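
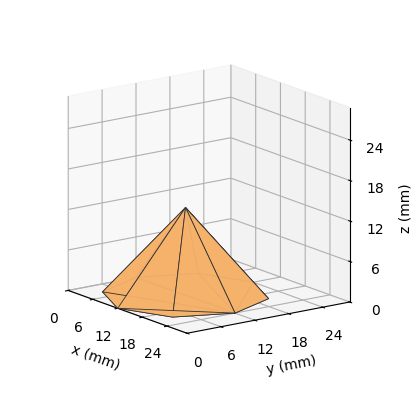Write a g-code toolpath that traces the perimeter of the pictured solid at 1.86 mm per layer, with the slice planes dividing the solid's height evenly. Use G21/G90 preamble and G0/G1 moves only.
Reading the render: the shape is a regular 8-sided pyramid, base circumscribed radius ≈ 12 mm, apex at z ≈ 13 mm (dimensions read to the nearest mm from the axis ticks). For the g-code, the solid's height is divided into equal slices at the stated Δz and each level perimeter traced with G1 moves after a G0 lift.

; perimeter-only toolpath
G21 ; units = mm
G90 ; absolute positioning
G28 ; home
; layer 1
G0 Z1.86
G0 X22.29 Y12.00
G1 X19.28 Y19.28
G1 X12.00 Y22.29
G1 X4.72 Y19.28
G1 X1.71 Y12.00
G1 X4.72 Y4.72
G1 X12.00 Y1.71
G1 X19.28 Y4.72
G1 X22.29 Y12.00
; layer 2
G0 Z3.71
G0 X20.57 Y12.00
G1 X18.06 Y18.06
G1 X12.00 Y20.57
G1 X5.94 Y18.06
G1 X3.43 Y12.00
G1 X5.94 Y5.94
G1 X12.00 Y3.43
G1 X18.06 Y5.94
G1 X20.57 Y12.00
; layer 3
G0 Z5.57
G0 X18.86 Y12.00
G1 X16.85 Y16.85
G1 X12.00 Y18.86
G1 X7.15 Y16.85
G1 X5.14 Y12.00
G1 X7.15 Y7.15
G1 X12.00 Y5.14
G1 X16.85 Y7.15
G1 X18.86 Y12.00
; layer 4
G0 Z7.43
G0 X17.14 Y12.00
G1 X15.64 Y15.64
G1 X12.00 Y17.14
G1 X8.36 Y15.64
G1 X6.86 Y12.00
G1 X8.36 Y8.36
G1 X12.00 Y6.86
G1 X15.64 Y8.36
G1 X17.14 Y12.00
; layer 5
G0 Z9.29
G0 X15.43 Y12.00
G1 X14.43 Y14.43
G1 X12.00 Y15.43
G1 X9.57 Y14.43
G1 X8.57 Y12.00
G1 X9.57 Y9.57
G1 X12.00 Y8.57
G1 X14.43 Y9.57
G1 X15.43 Y12.00
; layer 6
G0 Z11.14
G0 X13.71 Y12.00
G1 X13.21 Y13.21
G1 X12.00 Y13.71
G1 X10.79 Y13.21
G1 X10.29 Y12.00
G1 X10.79 Y10.79
G1 X12.00 Y10.29
G1 X13.21 Y10.79
G1 X13.71 Y12.00
M2 ; end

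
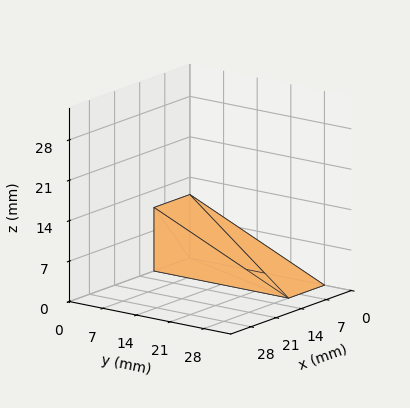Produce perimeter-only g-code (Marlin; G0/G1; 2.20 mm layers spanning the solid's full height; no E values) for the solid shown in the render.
Reading the render: the shape is a wedge (ramp): 10 × 28 mm base, rising to 11 mm along the y=0 edge and sloping linearly to z=0 at y=28 (dimensions read to the nearest mm from the axis ticks). For the g-code, the solid's height is divided into equal slices at the stated Δz and each level perimeter traced with G1 moves after a G0 lift.

; perimeter-only toolpath
G21 ; units = mm
G90 ; absolute positioning
G28 ; home
; layer 1
G0 Z2.20
G0 X0.00 Y0.00
G1 X10.00 Y0.00
G1 X10.00 Y22.40
G1 X0.00 Y22.40
G1 X0.00 Y0.00
; layer 2
G0 Z4.40
G0 X0.00 Y0.00
G1 X10.00 Y0.00
G1 X10.00 Y16.80
G1 X0.00 Y16.80
G1 X0.00 Y0.00
; layer 3
G0 Z6.60
G0 X0.00 Y0.00
G1 X10.00 Y0.00
G1 X10.00 Y11.20
G1 X0.00 Y11.20
G1 X0.00 Y0.00
; layer 4
G0 Z8.80
G0 X0.00 Y0.00
G1 X10.00 Y0.00
G1 X10.00 Y5.60
G1 X0.00 Y5.60
G1 X0.00 Y0.00
M2 ; end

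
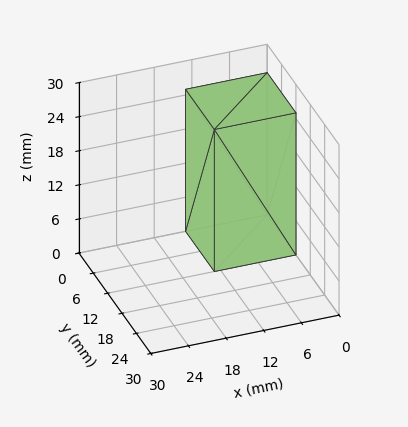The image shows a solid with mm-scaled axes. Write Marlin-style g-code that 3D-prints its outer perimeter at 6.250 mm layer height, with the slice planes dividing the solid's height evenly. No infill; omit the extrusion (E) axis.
Reading the render: the shape is a rectangular box, roughly 13 × 12 mm footprint and 25 mm tall (dimensions read to the nearest mm from the axis ticks). For the g-code, the solid's height is divided into equal slices at the stated Δz and each level perimeter traced with G1 moves after a G0 lift.

; perimeter-only toolpath
G21 ; units = mm
G90 ; absolute positioning
G28 ; home
; layer 1
G0 Z6.250
G0 X0.000 Y0.000
G1 X13.000 Y0.000
G1 X13.000 Y12.000
G1 X0.000 Y12.000
G1 X0.000 Y0.000
; layer 2
G0 Z12.500
G0 X0.000 Y0.000
G1 X13.000 Y0.000
G1 X13.000 Y12.000
G1 X0.000 Y12.000
G1 X0.000 Y0.000
; layer 3
G0 Z18.750
G0 X0.000 Y0.000
G1 X13.000 Y0.000
G1 X13.000 Y12.000
G1 X0.000 Y12.000
G1 X0.000 Y0.000
; layer 4
G0 Z25.000
G0 X0.000 Y0.000
G1 X13.000 Y0.000
G1 X13.000 Y12.000
G1 X0.000 Y12.000
G1 X0.000 Y0.000
M2 ; end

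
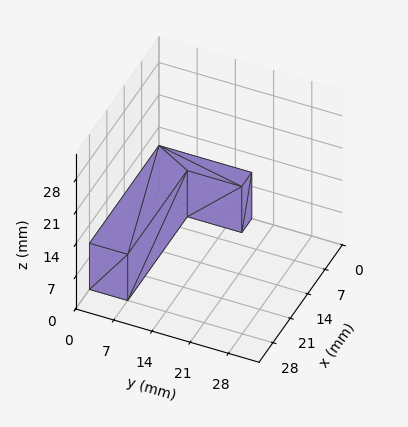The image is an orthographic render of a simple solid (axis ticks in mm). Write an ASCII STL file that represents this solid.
Reading the render: the shape is an L-shaped prism: outer 28 × 17 mm, arm thicknesses ≈ 7 mm (horizontal) and 4 mm (vertical), extruded 10 mm in z (dimensions read to the nearest mm from the axis ticks). For the STL, each face is triangulated and given an outward normal.

solid part
  facet normal 0.0000 0.0000 -1.0000
    outer loop
      vertex 28.00 7.00 0.00
      vertex 28.00 0.00 0.00
      vertex 0.00 0.00 0.00
    endloop
  endfacet
  facet normal 0.0000 0.0000 -1.0000
    outer loop
      vertex 4.00 7.00 0.00
      vertex 28.00 7.00 0.00
      vertex 0.00 0.00 0.00
    endloop
  endfacet
  facet normal 0.0000 0.0000 -1.0000
    outer loop
      vertex 4.00 17.00 0.00
      vertex 4.00 7.00 0.00
      vertex 0.00 0.00 0.00
    endloop
  endfacet
  facet normal 0.0000 0.0000 -1.0000
    outer loop
      vertex 0.00 17.00 0.00
      vertex 4.00 17.00 0.00
      vertex 0.00 0.00 0.00
    endloop
  endfacet
  facet normal 0.0000 0.0000 1.0000
    outer loop
      vertex 0.00 0.00 10.00
      vertex 28.00 0.00 10.00
      vertex 28.00 7.00 10.00
    endloop
  endfacet
  facet normal 0.0000 0.0000 1.0000
    outer loop
      vertex 0.00 0.00 10.00
      vertex 28.00 7.00 10.00
      vertex 4.00 7.00 10.00
    endloop
  endfacet
  facet normal 0.0000 0.0000 1.0000
    outer loop
      vertex 0.00 0.00 10.00
      vertex 4.00 7.00 10.00
      vertex 4.00 17.00 10.00
    endloop
  endfacet
  facet normal 0.0000 0.0000 1.0000
    outer loop
      vertex 0.00 0.00 10.00
      vertex 4.00 17.00 10.00
      vertex 0.00 17.00 10.00
    endloop
  endfacet
  facet normal 0.0000 -1.0000 0.0000
    outer loop
      vertex 0.00 0.00 0.00
      vertex 28.00 0.00 0.00
      vertex 28.00 0.00 10.00
    endloop
  endfacet
  facet normal 0.0000 -1.0000 0.0000
    outer loop
      vertex 0.00 0.00 0.00
      vertex 28.00 0.00 10.00
      vertex 0.00 0.00 10.00
    endloop
  endfacet
  facet normal 1.0000 0.0000 0.0000
    outer loop
      vertex 28.00 0.00 0.00
      vertex 28.00 7.00 0.00
      vertex 28.00 7.00 10.00
    endloop
  endfacet
  facet normal 1.0000 0.0000 0.0000
    outer loop
      vertex 28.00 0.00 0.00
      vertex 28.00 7.00 10.00
      vertex 28.00 0.00 10.00
    endloop
  endfacet
  facet normal 0.0000 1.0000 0.0000
    outer loop
      vertex 28.00 7.00 0.00
      vertex 4.00 7.00 0.00
      vertex 4.00 7.00 10.00
    endloop
  endfacet
  facet normal 0.0000 1.0000 0.0000
    outer loop
      vertex 28.00 7.00 0.00
      vertex 4.00 7.00 10.00
      vertex 28.00 7.00 10.00
    endloop
  endfacet
  facet normal 1.0000 0.0000 0.0000
    outer loop
      vertex 4.00 7.00 0.00
      vertex 4.00 17.00 0.00
      vertex 4.00 17.00 10.00
    endloop
  endfacet
  facet normal 1.0000 0.0000 0.0000
    outer loop
      vertex 4.00 7.00 0.00
      vertex 4.00 17.00 10.00
      vertex 4.00 7.00 10.00
    endloop
  endfacet
  facet normal 0.0000 1.0000 0.0000
    outer loop
      vertex 4.00 17.00 0.00
      vertex 0.00 17.00 0.00
      vertex 0.00 17.00 10.00
    endloop
  endfacet
  facet normal 0.0000 1.0000 0.0000
    outer loop
      vertex 4.00 17.00 0.00
      vertex 0.00 17.00 10.00
      vertex 4.00 17.00 10.00
    endloop
  endfacet
  facet normal -1.0000 0.0000 0.0000
    outer loop
      vertex 0.00 17.00 0.00
      vertex 0.00 0.00 0.00
      vertex 0.00 0.00 10.00
    endloop
  endfacet
  facet normal -1.0000 0.0000 0.0000
    outer loop
      vertex 0.00 17.00 0.00
      vertex 0.00 0.00 10.00
      vertex 0.00 17.00 10.00
    endloop
  endfacet
endsolid part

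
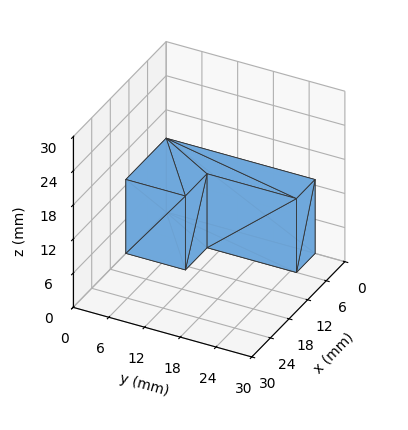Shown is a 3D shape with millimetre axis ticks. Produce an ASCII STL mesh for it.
Reading the render: the shape is an L-shaped prism: outer 13 × 25 mm, arm thicknesses ≈ 10 mm (horizontal) and 6 mm (vertical), extruded 13 mm in z (dimensions read to the nearest mm from the axis ticks). For the STL, each face is triangulated and given an outward normal.

solid part
  facet normal 0.0000 0.0000 -1.0000
    outer loop
      vertex 13.00 10.00 0.00
      vertex 13.00 0.00 0.00
      vertex 0.00 0.00 0.00
    endloop
  endfacet
  facet normal 0.0000 0.0000 -1.0000
    outer loop
      vertex 6.00 10.00 0.00
      vertex 13.00 10.00 0.00
      vertex 0.00 0.00 0.00
    endloop
  endfacet
  facet normal 0.0000 0.0000 -1.0000
    outer loop
      vertex 6.00 25.00 0.00
      vertex 6.00 10.00 0.00
      vertex 0.00 0.00 0.00
    endloop
  endfacet
  facet normal 0.0000 0.0000 -1.0000
    outer loop
      vertex 0.00 25.00 0.00
      vertex 6.00 25.00 0.00
      vertex 0.00 0.00 0.00
    endloop
  endfacet
  facet normal 0.0000 0.0000 1.0000
    outer loop
      vertex 0.00 0.00 13.00
      vertex 13.00 0.00 13.00
      vertex 13.00 10.00 13.00
    endloop
  endfacet
  facet normal 0.0000 0.0000 1.0000
    outer loop
      vertex 0.00 0.00 13.00
      vertex 13.00 10.00 13.00
      vertex 6.00 10.00 13.00
    endloop
  endfacet
  facet normal 0.0000 0.0000 1.0000
    outer loop
      vertex 0.00 0.00 13.00
      vertex 6.00 10.00 13.00
      vertex 6.00 25.00 13.00
    endloop
  endfacet
  facet normal 0.0000 0.0000 1.0000
    outer loop
      vertex 0.00 0.00 13.00
      vertex 6.00 25.00 13.00
      vertex 0.00 25.00 13.00
    endloop
  endfacet
  facet normal 0.0000 -1.0000 0.0000
    outer loop
      vertex 0.00 0.00 0.00
      vertex 13.00 0.00 0.00
      vertex 13.00 0.00 13.00
    endloop
  endfacet
  facet normal 0.0000 -1.0000 0.0000
    outer loop
      vertex 0.00 0.00 0.00
      vertex 13.00 0.00 13.00
      vertex 0.00 0.00 13.00
    endloop
  endfacet
  facet normal 1.0000 0.0000 0.0000
    outer loop
      vertex 13.00 0.00 0.00
      vertex 13.00 10.00 0.00
      vertex 13.00 10.00 13.00
    endloop
  endfacet
  facet normal 1.0000 0.0000 0.0000
    outer loop
      vertex 13.00 0.00 0.00
      vertex 13.00 10.00 13.00
      vertex 13.00 0.00 13.00
    endloop
  endfacet
  facet normal 0.0000 1.0000 0.0000
    outer loop
      vertex 13.00 10.00 0.00
      vertex 6.00 10.00 0.00
      vertex 6.00 10.00 13.00
    endloop
  endfacet
  facet normal 0.0000 1.0000 0.0000
    outer loop
      vertex 13.00 10.00 0.00
      vertex 6.00 10.00 13.00
      vertex 13.00 10.00 13.00
    endloop
  endfacet
  facet normal 1.0000 0.0000 0.0000
    outer loop
      vertex 6.00 10.00 0.00
      vertex 6.00 25.00 0.00
      vertex 6.00 25.00 13.00
    endloop
  endfacet
  facet normal 1.0000 0.0000 0.0000
    outer loop
      vertex 6.00 10.00 0.00
      vertex 6.00 25.00 13.00
      vertex 6.00 10.00 13.00
    endloop
  endfacet
  facet normal 0.0000 1.0000 0.0000
    outer loop
      vertex 6.00 25.00 0.00
      vertex 0.00 25.00 0.00
      vertex 0.00 25.00 13.00
    endloop
  endfacet
  facet normal 0.0000 1.0000 0.0000
    outer loop
      vertex 6.00 25.00 0.00
      vertex 0.00 25.00 13.00
      vertex 6.00 25.00 13.00
    endloop
  endfacet
  facet normal -1.0000 0.0000 0.0000
    outer loop
      vertex 0.00 25.00 0.00
      vertex 0.00 0.00 0.00
      vertex 0.00 0.00 13.00
    endloop
  endfacet
  facet normal -1.0000 0.0000 0.0000
    outer loop
      vertex 0.00 25.00 0.00
      vertex 0.00 0.00 13.00
      vertex 0.00 25.00 13.00
    endloop
  endfacet
endsolid part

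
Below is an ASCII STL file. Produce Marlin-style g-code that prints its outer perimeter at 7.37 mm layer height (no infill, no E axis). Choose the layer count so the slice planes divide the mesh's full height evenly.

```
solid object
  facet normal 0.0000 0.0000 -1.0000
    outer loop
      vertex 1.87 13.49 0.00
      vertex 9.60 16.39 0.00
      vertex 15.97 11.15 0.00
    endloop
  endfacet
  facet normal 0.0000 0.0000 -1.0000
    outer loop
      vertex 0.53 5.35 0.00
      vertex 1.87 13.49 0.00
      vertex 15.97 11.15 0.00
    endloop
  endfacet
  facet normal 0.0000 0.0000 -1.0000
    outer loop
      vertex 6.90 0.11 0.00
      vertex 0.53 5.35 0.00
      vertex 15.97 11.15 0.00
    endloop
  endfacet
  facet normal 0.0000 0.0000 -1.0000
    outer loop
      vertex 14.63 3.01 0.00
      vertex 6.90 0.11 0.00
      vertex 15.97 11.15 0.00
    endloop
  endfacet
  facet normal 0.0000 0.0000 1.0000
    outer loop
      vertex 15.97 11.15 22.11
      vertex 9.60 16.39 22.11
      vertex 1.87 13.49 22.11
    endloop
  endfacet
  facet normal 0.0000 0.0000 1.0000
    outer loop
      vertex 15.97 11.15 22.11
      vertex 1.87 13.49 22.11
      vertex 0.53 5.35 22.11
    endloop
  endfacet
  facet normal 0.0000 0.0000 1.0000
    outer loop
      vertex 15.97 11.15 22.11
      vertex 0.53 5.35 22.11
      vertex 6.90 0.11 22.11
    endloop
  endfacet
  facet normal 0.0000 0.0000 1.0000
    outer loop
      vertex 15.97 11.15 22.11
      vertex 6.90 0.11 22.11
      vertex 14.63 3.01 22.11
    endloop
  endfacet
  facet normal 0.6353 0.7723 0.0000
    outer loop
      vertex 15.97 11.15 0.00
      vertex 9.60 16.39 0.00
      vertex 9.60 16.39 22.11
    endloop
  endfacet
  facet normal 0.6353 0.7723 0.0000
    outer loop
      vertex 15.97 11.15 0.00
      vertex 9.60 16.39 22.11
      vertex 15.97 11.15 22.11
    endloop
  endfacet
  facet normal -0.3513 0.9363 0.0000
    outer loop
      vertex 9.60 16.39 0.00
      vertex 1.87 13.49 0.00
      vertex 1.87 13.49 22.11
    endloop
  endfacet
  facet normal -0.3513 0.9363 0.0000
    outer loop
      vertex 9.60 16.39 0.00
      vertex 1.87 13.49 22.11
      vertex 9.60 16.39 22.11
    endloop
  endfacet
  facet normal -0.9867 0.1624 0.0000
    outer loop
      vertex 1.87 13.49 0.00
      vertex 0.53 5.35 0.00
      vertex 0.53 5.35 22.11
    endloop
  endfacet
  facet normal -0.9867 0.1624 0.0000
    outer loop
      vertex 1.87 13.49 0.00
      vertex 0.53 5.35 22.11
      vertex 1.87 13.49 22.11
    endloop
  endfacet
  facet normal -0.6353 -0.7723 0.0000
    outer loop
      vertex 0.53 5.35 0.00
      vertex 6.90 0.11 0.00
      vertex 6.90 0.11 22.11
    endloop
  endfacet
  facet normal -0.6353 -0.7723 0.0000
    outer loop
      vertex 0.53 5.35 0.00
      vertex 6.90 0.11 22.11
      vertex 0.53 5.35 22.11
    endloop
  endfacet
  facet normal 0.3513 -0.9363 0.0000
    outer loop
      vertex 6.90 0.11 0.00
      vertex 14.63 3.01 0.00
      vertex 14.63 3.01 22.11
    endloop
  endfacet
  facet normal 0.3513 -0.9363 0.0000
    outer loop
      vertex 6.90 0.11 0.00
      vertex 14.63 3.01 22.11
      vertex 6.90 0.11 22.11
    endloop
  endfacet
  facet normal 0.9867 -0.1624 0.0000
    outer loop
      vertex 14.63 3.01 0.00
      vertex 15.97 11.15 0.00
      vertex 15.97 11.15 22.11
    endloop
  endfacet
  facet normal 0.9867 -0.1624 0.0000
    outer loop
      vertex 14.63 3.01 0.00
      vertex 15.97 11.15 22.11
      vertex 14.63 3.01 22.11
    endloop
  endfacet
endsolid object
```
; perimeter-only toolpath
G21 ; units = mm
G90 ; absolute positioning
G28 ; home
; layer 1
G0 Z7.37
G0 X15.97 Y11.15
G1 X9.60 Y16.39
G1 X1.87 Y13.49
G1 X0.53 Y5.35
G1 X6.90 Y0.11
G1 X14.63 Y3.01
G1 X15.97 Y11.15
; layer 2
G0 Z14.74
G0 X15.97 Y11.15
G1 X9.60 Y16.39
G1 X1.87 Y13.49
G1 X0.53 Y5.35
G1 X6.90 Y0.11
G1 X14.63 Y3.01
G1 X15.97 Y11.15
; layer 3
G0 Z22.11
G0 X15.97 Y11.15
G1 X9.60 Y16.39
G1 X1.87 Y13.49
G1 X0.53 Y5.35
G1 X6.90 Y0.11
G1 X14.63 Y3.01
G1 X15.97 Y11.15
M2 ; end

The solid is a regular 6-sided prism (a cylinder approximated with 6 flat sides), circumscribed radius ≈ 8.25 mm, height ≈ 22.1 mm. Slicing at Δz = 7.37 mm — 3 equal slices spanning the solid's height, so layer i sits at z = i·h/3 — gives 3 non-empty perimeters. Each is a 6-segment closed polygon; G0 lifts to the layer z and rapids to the start vertex, then G1 traces the edges.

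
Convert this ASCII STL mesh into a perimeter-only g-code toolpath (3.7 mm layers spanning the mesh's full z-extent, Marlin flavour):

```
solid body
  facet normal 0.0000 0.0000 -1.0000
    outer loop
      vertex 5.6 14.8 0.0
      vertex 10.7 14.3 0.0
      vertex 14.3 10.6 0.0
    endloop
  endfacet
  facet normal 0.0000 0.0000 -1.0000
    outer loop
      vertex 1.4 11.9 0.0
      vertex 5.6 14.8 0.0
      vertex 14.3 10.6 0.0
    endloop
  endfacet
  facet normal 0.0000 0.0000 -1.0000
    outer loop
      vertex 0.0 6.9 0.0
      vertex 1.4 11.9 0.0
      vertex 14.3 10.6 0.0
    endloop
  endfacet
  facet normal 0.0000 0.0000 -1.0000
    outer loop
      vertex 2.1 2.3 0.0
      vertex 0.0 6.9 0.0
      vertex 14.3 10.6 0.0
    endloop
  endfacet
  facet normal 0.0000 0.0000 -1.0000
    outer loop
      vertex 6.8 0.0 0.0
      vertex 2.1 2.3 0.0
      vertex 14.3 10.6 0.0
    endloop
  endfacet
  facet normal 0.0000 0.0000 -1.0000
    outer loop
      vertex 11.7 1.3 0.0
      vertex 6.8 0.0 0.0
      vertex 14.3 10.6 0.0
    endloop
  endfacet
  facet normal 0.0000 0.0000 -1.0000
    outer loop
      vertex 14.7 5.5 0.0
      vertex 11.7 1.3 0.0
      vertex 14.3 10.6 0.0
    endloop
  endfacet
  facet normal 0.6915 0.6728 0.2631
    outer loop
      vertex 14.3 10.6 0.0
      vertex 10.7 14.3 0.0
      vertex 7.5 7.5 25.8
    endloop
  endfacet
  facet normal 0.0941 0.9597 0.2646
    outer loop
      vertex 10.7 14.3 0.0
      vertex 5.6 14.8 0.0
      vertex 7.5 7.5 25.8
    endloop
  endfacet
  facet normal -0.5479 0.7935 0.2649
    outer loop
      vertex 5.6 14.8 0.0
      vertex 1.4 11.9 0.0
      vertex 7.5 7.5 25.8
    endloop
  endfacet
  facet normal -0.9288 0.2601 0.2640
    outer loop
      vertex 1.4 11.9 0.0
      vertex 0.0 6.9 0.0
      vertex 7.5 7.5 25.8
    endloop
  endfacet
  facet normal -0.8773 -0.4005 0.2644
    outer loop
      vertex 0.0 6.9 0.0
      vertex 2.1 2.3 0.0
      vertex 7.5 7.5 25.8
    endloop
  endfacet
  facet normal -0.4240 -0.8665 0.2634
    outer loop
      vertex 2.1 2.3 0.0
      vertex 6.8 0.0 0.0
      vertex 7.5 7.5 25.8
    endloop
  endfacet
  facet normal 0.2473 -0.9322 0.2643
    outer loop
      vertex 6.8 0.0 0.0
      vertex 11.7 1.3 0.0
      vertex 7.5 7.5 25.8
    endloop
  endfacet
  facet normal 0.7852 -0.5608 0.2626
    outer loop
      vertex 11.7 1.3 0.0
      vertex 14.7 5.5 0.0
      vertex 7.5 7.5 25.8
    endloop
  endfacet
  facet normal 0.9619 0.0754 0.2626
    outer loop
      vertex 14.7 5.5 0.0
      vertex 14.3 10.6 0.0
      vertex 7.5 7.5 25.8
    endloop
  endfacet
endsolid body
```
; perimeter-only toolpath
G21 ; units = mm
G90 ; absolute positioning
G28 ; home
; layer 1
G0 Z3.7
G0 X13.3 Y10.2
G1 X10.2 Y13.3
G1 X5.9 Y13.8
G1 X2.3 Y11.3
G1 X1.1 Y7.0
G1 X2.9 Y3.0
G1 X6.9 Y1.1
G1 X11.1 Y2.2
G1 X13.7 Y5.8
G1 X13.3 Y10.2
; layer 2
G0 Z7.4
G0 X12.4 Y9.7
G1 X9.8 Y12.4
G1 X6.1 Y12.7
G1 X3.1 Y10.6
G1 X2.1 Y7.1
G1 X3.6 Y3.8
G1 X7.0 Y2.1
G1 X10.5 Y3.1
G1 X12.6 Y6.1
G1 X12.4 Y9.7
; layer 3
G0 Z11.1
G0 X11.4 Y9.3
G1 X9.3 Y11.4
G1 X6.4 Y11.7
G1 X4.0 Y10.0
G1 X3.2 Y7.2
G1 X4.4 Y4.5
G1 X7.1 Y3.2
G1 X9.9 Y4.0
G1 X11.6 Y6.4
G1 X11.4 Y9.3
; layer 4
G0 Z14.7
G0 X10.4 Y8.8
G1 X8.9 Y10.4
G1 X6.7 Y10.6
G1 X4.9 Y9.4
G1 X4.3 Y7.2
G1 X5.2 Y5.3
G1 X7.2 Y4.3
G1 X9.3 Y4.8
G1 X10.6 Y6.6
G1 X10.4 Y8.8
; layer 5
G0 Z18.4
G0 X9.4 Y8.4
G1 X8.4 Y9.4
G1 X7.0 Y9.6
G1 X5.8 Y8.8
G1 X5.4 Y7.3
G1 X6.0 Y6.0
G1 X7.3 Y5.4
G1 X8.7 Y5.7
G1 X9.6 Y6.9
G1 X9.4 Y8.4
; layer 6
G0 Z22.1
G0 X8.5 Y7.9
G1 X8.0 Y8.5
G1 X7.2 Y8.5
G1 X6.6 Y8.1
G1 X6.4 Y7.4
G1 X6.7 Y6.8
G1 X7.4 Y6.4
G1 X8.1 Y6.6
G1 X8.5 Y7.2
G1 X8.5 Y7.9
M2 ; end

The solid is a regular 9-sided pyramid, base circumscribed radius ≈ 7.5 mm, apex at z ≈ 25.8 mm. Slicing at Δz = 3.7 mm — 7 equal slices spanning the solid's height, so layer i sits at z = i·h/7 — gives 6 non-empty perimeters. Each is a 9-segment closed polygon; G0 lifts to the layer z and rapids to the start vertex, then G1 traces the edges. The cross-section shrinks linearly with z (the slice at the apex is degenerate and omitted).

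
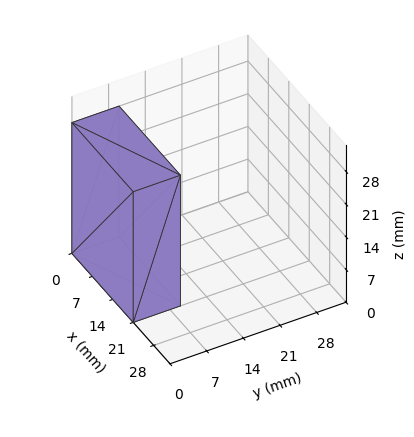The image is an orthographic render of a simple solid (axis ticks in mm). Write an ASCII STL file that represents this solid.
Reading the render: the shape is a rectangular box, roughly 21 × 9 mm footprint and 28 mm tall (dimensions read to the nearest mm from the axis ticks). For the STL, each face is triangulated and given an outward normal.

solid part
  facet normal 0.0000 0.0000 -1.0000
    outer loop
      vertex 21.0 9.0 0.0
      vertex 21.0 0.0 0.0
      vertex 0.0 0.0 0.0
    endloop
  endfacet
  facet normal 0.0000 0.0000 -1.0000
    outer loop
      vertex 0.0 9.0 0.0
      vertex 21.0 9.0 0.0
      vertex 0.0 0.0 0.0
    endloop
  endfacet
  facet normal 0.0000 0.0000 1.0000
    outer loop
      vertex 0.0 0.0 28.0
      vertex 21.0 0.0 28.0
      vertex 21.0 9.0 28.0
    endloop
  endfacet
  facet normal 0.0000 0.0000 1.0000
    outer loop
      vertex 0.0 0.0 28.0
      vertex 21.0 9.0 28.0
      vertex 0.0 9.0 28.0
    endloop
  endfacet
  facet normal 0.0000 -1.0000 0.0000
    outer loop
      vertex 0.0 0.0 0.0
      vertex 21.0 0.0 0.0
      vertex 21.0 0.0 28.0
    endloop
  endfacet
  facet normal 0.0000 -1.0000 0.0000
    outer loop
      vertex 0.0 0.0 0.0
      vertex 21.0 0.0 28.0
      vertex 0.0 0.0 28.0
    endloop
  endfacet
  facet normal 0.0000 1.0000 0.0000
    outer loop
      vertex 21.0 9.0 28.0
      vertex 21.0 9.0 0.0
      vertex 0.0 9.0 0.0
    endloop
  endfacet
  facet normal 0.0000 1.0000 0.0000
    outer loop
      vertex 0.0 9.0 28.0
      vertex 21.0 9.0 28.0
      vertex 0.0 9.0 0.0
    endloop
  endfacet
  facet normal -1.0000 0.0000 0.0000
    outer loop
      vertex 0.0 9.0 28.0
      vertex 0.0 9.0 0.0
      vertex 0.0 0.0 0.0
    endloop
  endfacet
  facet normal -1.0000 0.0000 0.0000
    outer loop
      vertex 0.0 0.0 28.0
      vertex 0.0 9.0 28.0
      vertex 0.0 0.0 0.0
    endloop
  endfacet
  facet normal 1.0000 0.0000 0.0000
    outer loop
      vertex 21.0 0.0 0.0
      vertex 21.0 9.0 0.0
      vertex 21.0 9.0 28.0
    endloop
  endfacet
  facet normal 1.0000 0.0000 0.0000
    outer loop
      vertex 21.0 0.0 0.0
      vertex 21.0 9.0 28.0
      vertex 21.0 0.0 28.0
    endloop
  endfacet
endsolid part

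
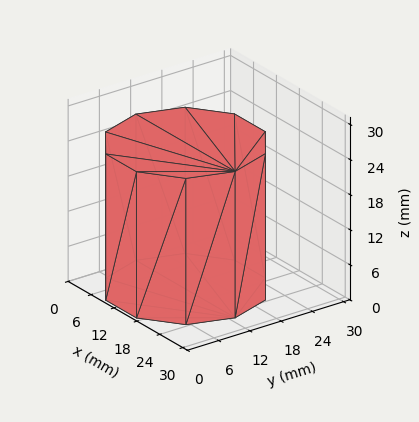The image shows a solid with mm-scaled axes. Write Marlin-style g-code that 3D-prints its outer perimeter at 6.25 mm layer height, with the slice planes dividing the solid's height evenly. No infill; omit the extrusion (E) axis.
Reading the render: the shape is a regular 10-sided prism (a cylinder approximated with 10 flat sides), circumscribed radius ≈ 13 mm, height ≈ 25 mm (dimensions read to the nearest mm from the axis ticks). For the g-code, the solid's height is divided into equal slices at the stated Δz and each level perimeter traced with G1 moves after a G0 lift.

; perimeter-only toolpath
G21 ; units = mm
G90 ; absolute positioning
G28 ; home
; layer 1
G0 Z6.25
G0 X26.00 Y13.00
G1 X23.52 Y20.64
G1 X17.02 Y25.36
G1 X8.98 Y25.36
G1 X2.48 Y20.64
G1 X0.00 Y13.00
G1 X2.48 Y5.36
G1 X8.98 Y0.64
G1 X17.02 Y0.64
G1 X23.52 Y5.36
G1 X26.00 Y13.00
; layer 2
G0 Z12.50
G0 X26.00 Y13.00
G1 X23.52 Y20.64
G1 X17.02 Y25.36
G1 X8.98 Y25.36
G1 X2.48 Y20.64
G1 X0.00 Y13.00
G1 X2.48 Y5.36
G1 X8.98 Y0.64
G1 X17.02 Y0.64
G1 X23.52 Y5.36
G1 X26.00 Y13.00
; layer 3
G0 Z18.75
G0 X26.00 Y13.00
G1 X23.52 Y20.64
G1 X17.02 Y25.36
G1 X8.98 Y25.36
G1 X2.48 Y20.64
G1 X0.00 Y13.00
G1 X2.48 Y5.36
G1 X8.98 Y0.64
G1 X17.02 Y0.64
G1 X23.52 Y5.36
G1 X26.00 Y13.00
; layer 4
G0 Z25.00
G0 X26.00 Y13.00
G1 X23.52 Y20.64
G1 X17.02 Y25.36
G1 X8.98 Y25.36
G1 X2.48 Y20.64
G1 X0.00 Y13.00
G1 X2.48 Y5.36
G1 X8.98 Y0.64
G1 X17.02 Y0.64
G1 X23.52 Y5.36
G1 X26.00 Y13.00
M2 ; end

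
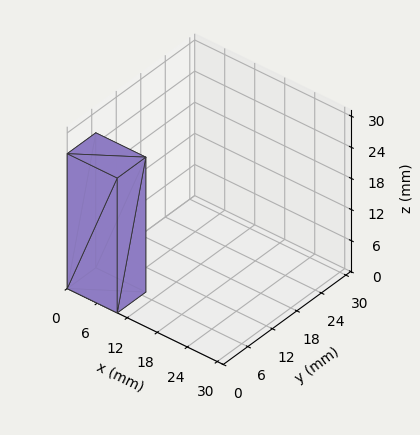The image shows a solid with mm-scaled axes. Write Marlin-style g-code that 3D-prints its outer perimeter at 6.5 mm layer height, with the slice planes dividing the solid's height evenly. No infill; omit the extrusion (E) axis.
Reading the render: the shape is a rectangular box, roughly 10 × 7 mm footprint and 26 mm tall (dimensions read to the nearest mm from the axis ticks). For the g-code, the solid's height is divided into equal slices at the stated Δz and each level perimeter traced with G1 moves after a G0 lift.

; perimeter-only toolpath
G21 ; units = mm
G90 ; absolute positioning
G28 ; home
; layer 1
G0 Z6.5
G0 X0.0 Y0.0
G1 X10.0 Y0.0
G1 X10.0 Y7.0
G1 X0.0 Y7.0
G1 X0.0 Y0.0
; layer 2
G0 Z13.0
G0 X0.0 Y0.0
G1 X10.0 Y0.0
G1 X10.0 Y7.0
G1 X0.0 Y7.0
G1 X0.0 Y0.0
; layer 3
G0 Z19.5
G0 X0.0 Y0.0
G1 X10.0 Y0.0
G1 X10.0 Y7.0
G1 X0.0 Y7.0
G1 X0.0 Y0.0
; layer 4
G0 Z26.0
G0 X0.0 Y0.0
G1 X10.0 Y0.0
G1 X10.0 Y7.0
G1 X0.0 Y7.0
G1 X0.0 Y0.0
M2 ; end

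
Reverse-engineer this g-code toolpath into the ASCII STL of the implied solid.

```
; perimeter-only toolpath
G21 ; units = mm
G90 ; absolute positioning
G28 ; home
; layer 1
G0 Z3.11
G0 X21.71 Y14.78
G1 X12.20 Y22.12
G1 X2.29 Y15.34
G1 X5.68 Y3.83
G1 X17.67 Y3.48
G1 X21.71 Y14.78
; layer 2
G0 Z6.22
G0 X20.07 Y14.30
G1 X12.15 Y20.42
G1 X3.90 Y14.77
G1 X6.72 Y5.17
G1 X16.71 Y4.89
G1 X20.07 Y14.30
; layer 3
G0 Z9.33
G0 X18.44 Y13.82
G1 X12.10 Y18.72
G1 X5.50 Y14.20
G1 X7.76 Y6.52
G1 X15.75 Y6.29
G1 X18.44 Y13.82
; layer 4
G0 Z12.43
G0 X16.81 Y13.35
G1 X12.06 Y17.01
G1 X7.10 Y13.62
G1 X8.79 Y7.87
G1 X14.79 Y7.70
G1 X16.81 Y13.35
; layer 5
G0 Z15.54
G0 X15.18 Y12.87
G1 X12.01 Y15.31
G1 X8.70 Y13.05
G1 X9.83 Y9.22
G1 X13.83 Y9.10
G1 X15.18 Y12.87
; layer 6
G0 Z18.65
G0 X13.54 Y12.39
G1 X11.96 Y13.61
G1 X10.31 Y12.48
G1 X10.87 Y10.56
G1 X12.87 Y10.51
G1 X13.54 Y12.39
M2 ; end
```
solid part
  facet normal 0.0000 0.0000 -1.0000
    outer loop
      vertex 0.69 15.91 0.00
      vertex 12.25 23.82 0.00
      vertex 23.34 15.26 0.00
    endloop
  endfacet
  facet normal 0.0000 0.0000 -1.0000
    outer loop
      vertex 4.64 2.48 0.00
      vertex 0.69 15.91 0.00
      vertex 23.34 15.26 0.00
    endloop
  endfacet
  facet normal 0.0000 0.0000 -1.0000
    outer loop
      vertex 18.63 2.08 0.00
      vertex 4.64 2.48 0.00
      vertex 23.34 15.26 0.00
    endloop
  endfacet
  facet normal 0.5587 0.7238 0.4049
    outer loop
      vertex 23.34 15.26 0.00
      vertex 12.25 23.82 0.00
      vertex 11.91 11.91 21.76
    endloop
  endfacet
  facet normal -0.5163 0.7546 0.4049
    outer loop
      vertex 12.25 23.82 0.00
      vertex 0.69 15.91 0.00
      vertex 11.91 11.91 21.76
    endloop
  endfacet
  facet normal -0.8772 -0.2580 0.4049
    outer loop
      vertex 0.69 15.91 0.00
      vertex 4.64 2.48 0.00
      vertex 11.91 11.91 21.76
    endloop
  endfacet
  facet normal -0.0261 -0.9140 0.4048
    outer loop
      vertex 4.64 2.48 0.00
      vertex 18.63 2.08 0.00
      vertex 11.91 11.91 21.76
    endloop
  endfacet
  facet normal 0.8610 -0.3077 0.4049
    outer loop
      vertex 18.63 2.08 0.00
      vertex 23.34 15.26 0.00
      vertex 11.91 11.91 21.76
    endloop
  endfacet
endsolid part

The G0 Z moves step by Δz≈3.11 mm. The G1 loops shrink linearly with z, so the solid tapers from its base footprint up to z≈21.8. Closing with a flat bottom cap and the tapered top and triangulating gives 8 facets — a regular 5-sided pyramid, base circumscribed radius ≈ 11.9 mm, apex at z ≈ 21.8 mm.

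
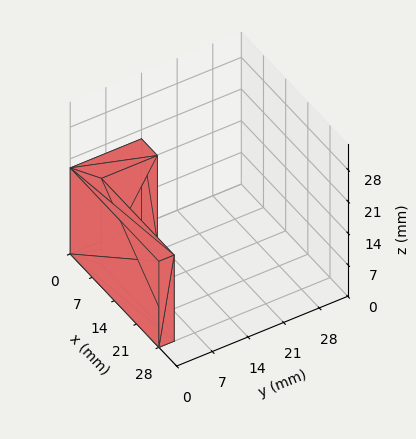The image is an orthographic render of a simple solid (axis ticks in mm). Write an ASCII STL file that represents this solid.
Reading the render: the shape is an L-shaped prism: outer 28 × 14 mm, arm thicknesses ≈ 3 mm (horizontal) and 5 mm (vertical), extruded 19 mm in z (dimensions read to the nearest mm from the axis ticks). For the STL, each face is triangulated and given an outward normal.

solid part
  facet normal 0.0000 0.0000 -1.0000
    outer loop
      vertex 28.000 3.000 0.000
      vertex 28.000 0.000 0.000
      vertex 0.000 0.000 0.000
    endloop
  endfacet
  facet normal 0.0000 0.0000 -1.0000
    outer loop
      vertex 5.000 3.000 0.000
      vertex 28.000 3.000 0.000
      vertex 0.000 0.000 0.000
    endloop
  endfacet
  facet normal 0.0000 0.0000 -1.0000
    outer loop
      vertex 5.000 14.000 0.000
      vertex 5.000 3.000 0.000
      vertex 0.000 0.000 0.000
    endloop
  endfacet
  facet normal 0.0000 0.0000 -1.0000
    outer loop
      vertex 0.000 14.000 0.000
      vertex 5.000 14.000 0.000
      vertex 0.000 0.000 0.000
    endloop
  endfacet
  facet normal 0.0000 0.0000 1.0000
    outer loop
      vertex 0.000 0.000 19.000
      vertex 28.000 0.000 19.000
      vertex 28.000 3.000 19.000
    endloop
  endfacet
  facet normal 0.0000 0.0000 1.0000
    outer loop
      vertex 0.000 0.000 19.000
      vertex 28.000 3.000 19.000
      vertex 5.000 3.000 19.000
    endloop
  endfacet
  facet normal 0.0000 0.0000 1.0000
    outer loop
      vertex 0.000 0.000 19.000
      vertex 5.000 3.000 19.000
      vertex 5.000 14.000 19.000
    endloop
  endfacet
  facet normal 0.0000 0.0000 1.0000
    outer loop
      vertex 0.000 0.000 19.000
      vertex 5.000 14.000 19.000
      vertex 0.000 14.000 19.000
    endloop
  endfacet
  facet normal 0.0000 -1.0000 0.0000
    outer loop
      vertex 0.000 0.000 0.000
      vertex 28.000 0.000 0.000
      vertex 28.000 0.000 19.000
    endloop
  endfacet
  facet normal 0.0000 -1.0000 0.0000
    outer loop
      vertex 0.000 0.000 0.000
      vertex 28.000 0.000 19.000
      vertex 0.000 0.000 19.000
    endloop
  endfacet
  facet normal 1.0000 0.0000 0.0000
    outer loop
      vertex 28.000 0.000 0.000
      vertex 28.000 3.000 0.000
      vertex 28.000 3.000 19.000
    endloop
  endfacet
  facet normal 1.0000 0.0000 0.0000
    outer loop
      vertex 28.000 0.000 0.000
      vertex 28.000 3.000 19.000
      vertex 28.000 0.000 19.000
    endloop
  endfacet
  facet normal 0.0000 1.0000 0.0000
    outer loop
      vertex 28.000 3.000 0.000
      vertex 5.000 3.000 0.000
      vertex 5.000 3.000 19.000
    endloop
  endfacet
  facet normal 0.0000 1.0000 0.0000
    outer loop
      vertex 28.000 3.000 0.000
      vertex 5.000 3.000 19.000
      vertex 28.000 3.000 19.000
    endloop
  endfacet
  facet normal 1.0000 0.0000 0.0000
    outer loop
      vertex 5.000 3.000 0.000
      vertex 5.000 14.000 0.000
      vertex 5.000 14.000 19.000
    endloop
  endfacet
  facet normal 1.0000 0.0000 0.0000
    outer loop
      vertex 5.000 3.000 0.000
      vertex 5.000 14.000 19.000
      vertex 5.000 3.000 19.000
    endloop
  endfacet
  facet normal 0.0000 1.0000 0.0000
    outer loop
      vertex 5.000 14.000 0.000
      vertex 0.000 14.000 0.000
      vertex 0.000 14.000 19.000
    endloop
  endfacet
  facet normal 0.0000 1.0000 0.0000
    outer loop
      vertex 5.000 14.000 0.000
      vertex 0.000 14.000 19.000
      vertex 5.000 14.000 19.000
    endloop
  endfacet
  facet normal -1.0000 0.0000 0.0000
    outer loop
      vertex 0.000 14.000 0.000
      vertex 0.000 0.000 0.000
      vertex 0.000 0.000 19.000
    endloop
  endfacet
  facet normal -1.0000 0.0000 0.0000
    outer loop
      vertex 0.000 14.000 0.000
      vertex 0.000 0.000 19.000
      vertex 0.000 14.000 19.000
    endloop
  endfacet
endsolid part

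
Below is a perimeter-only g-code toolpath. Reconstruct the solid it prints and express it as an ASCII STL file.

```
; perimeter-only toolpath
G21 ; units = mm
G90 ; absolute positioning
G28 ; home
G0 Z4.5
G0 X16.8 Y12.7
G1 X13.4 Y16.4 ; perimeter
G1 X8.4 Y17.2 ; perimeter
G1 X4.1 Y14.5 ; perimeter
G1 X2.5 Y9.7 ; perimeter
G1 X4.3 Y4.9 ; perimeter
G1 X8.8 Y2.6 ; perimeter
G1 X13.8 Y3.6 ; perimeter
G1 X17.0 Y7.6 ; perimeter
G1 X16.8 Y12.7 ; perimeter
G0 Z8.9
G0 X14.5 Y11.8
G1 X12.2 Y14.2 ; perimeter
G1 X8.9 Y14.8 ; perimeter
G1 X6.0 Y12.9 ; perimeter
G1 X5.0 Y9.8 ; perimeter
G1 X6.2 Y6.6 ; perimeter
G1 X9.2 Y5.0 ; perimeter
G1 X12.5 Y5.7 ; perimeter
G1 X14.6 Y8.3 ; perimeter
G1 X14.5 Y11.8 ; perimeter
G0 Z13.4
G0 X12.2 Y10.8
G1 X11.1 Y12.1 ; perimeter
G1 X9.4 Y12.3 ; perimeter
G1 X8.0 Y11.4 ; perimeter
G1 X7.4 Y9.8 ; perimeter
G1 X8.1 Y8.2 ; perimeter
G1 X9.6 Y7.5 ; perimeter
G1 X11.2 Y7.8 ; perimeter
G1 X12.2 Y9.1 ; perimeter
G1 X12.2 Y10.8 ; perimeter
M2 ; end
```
solid part
  facet normal 0.0000 0.0000 -1.0000
    outer loop
      vertex 7.9 19.6 0.0
      vertex 14.6 18.6 0.0
      vertex 19.1 13.6 0.0
    endloop
  endfacet
  facet normal 0.0000 0.0000 -1.0000
    outer loop
      vertex 2.1 16.0 0.0
      vertex 7.9 19.6 0.0
      vertex 19.1 13.6 0.0
    endloop
  endfacet
  facet normal 0.0000 0.0000 -1.0000
    outer loop
      vertex 0.0 9.6 0.0
      vertex 2.1 16.0 0.0
      vertex 19.1 13.6 0.0
    endloop
  endfacet
  facet normal 0.0000 0.0000 -1.0000
    outer loop
      vertex 2.5 3.3 0.0
      vertex 0.0 9.6 0.0
      vertex 19.1 13.6 0.0
    endloop
  endfacet
  facet normal 0.0000 0.0000 -1.0000
    outer loop
      vertex 8.5 0.1 0.0
      vertex 2.5 3.3 0.0
      vertex 19.1 13.6 0.0
    endloop
  endfacet
  facet normal 0.0000 0.0000 -1.0000
    outer loop
      vertex 15.1 1.5 0.0
      vertex 8.5 0.1 0.0
      vertex 19.1 13.6 0.0
    endloop
  endfacet
  facet normal 0.0000 0.0000 -1.0000
    outer loop
      vertex 19.3 6.8 0.0
      vertex 15.1 1.5 0.0
      vertex 19.1 13.6 0.0
    endloop
  endfacet
  facet normal 0.6586 0.5927 0.4636
    outer loop
      vertex 19.1 13.6 0.0
      vertex 14.6 18.6 0.0
      vertex 9.9 9.9 17.8
    endloop
  endfacet
  facet normal 0.1308 0.8766 0.4630
    outer loop
      vertex 14.6 18.6 0.0
      vertex 7.9 19.6 0.0
      vertex 9.9 9.9 17.8
    endloop
  endfacet
  facet normal -0.4675 0.7531 0.4629
    outer loop
      vertex 7.9 19.6 0.0
      vertex 2.1 16.0 0.0
      vertex 9.9 9.9 17.8
    endloop
  endfacet
  facet normal -0.8419 0.2762 0.4636
    outer loop
      vertex 2.1 16.0 0.0
      vertex 0.0 9.6 0.0
      vertex 9.9 9.9 17.8
    endloop
  endfacet
  facet normal -0.8236 -0.3268 0.4636
    outer loop
      vertex 0.0 9.6 0.0
      vertex 2.5 3.3 0.0
      vertex 9.9 9.9 17.8
    endloop
  endfacet
  facet normal -0.4170 -0.7819 0.4633
    outer loop
      vertex 2.5 3.3 0.0
      vertex 8.5 0.1 0.0
      vertex 9.9 9.9 17.8
    endloop
  endfacet
  facet normal 0.1839 -0.8671 0.4629
    outer loop
      vertex 8.5 0.1 0.0
      vertex 15.1 1.5 0.0
      vertex 9.9 9.9 17.8
    endloop
  endfacet
  facet normal 0.6948 -0.5506 0.4628
    outer loop
      vertex 15.1 1.5 0.0
      vertex 19.3 6.8 0.0
      vertex 9.9 9.9 17.8
    endloop
  endfacet
  facet normal 0.8858 0.0261 0.4633
    outer loop
      vertex 19.3 6.8 0.0
      vertex 19.1 13.6 0.0
      vertex 9.9 9.9 17.8
    endloop
  endfacet
endsolid part

The G0 Z moves step by Δz≈4.5 mm. The G1 loops shrink linearly with z, so the solid tapers from its base footprint up to z≈17.8. Closing with a flat bottom cap and the tapered top and triangulating gives 16 facets — a regular 9-sided pyramid, base circumscribed radius ≈ 9.9 mm, apex at z ≈ 17.8 mm.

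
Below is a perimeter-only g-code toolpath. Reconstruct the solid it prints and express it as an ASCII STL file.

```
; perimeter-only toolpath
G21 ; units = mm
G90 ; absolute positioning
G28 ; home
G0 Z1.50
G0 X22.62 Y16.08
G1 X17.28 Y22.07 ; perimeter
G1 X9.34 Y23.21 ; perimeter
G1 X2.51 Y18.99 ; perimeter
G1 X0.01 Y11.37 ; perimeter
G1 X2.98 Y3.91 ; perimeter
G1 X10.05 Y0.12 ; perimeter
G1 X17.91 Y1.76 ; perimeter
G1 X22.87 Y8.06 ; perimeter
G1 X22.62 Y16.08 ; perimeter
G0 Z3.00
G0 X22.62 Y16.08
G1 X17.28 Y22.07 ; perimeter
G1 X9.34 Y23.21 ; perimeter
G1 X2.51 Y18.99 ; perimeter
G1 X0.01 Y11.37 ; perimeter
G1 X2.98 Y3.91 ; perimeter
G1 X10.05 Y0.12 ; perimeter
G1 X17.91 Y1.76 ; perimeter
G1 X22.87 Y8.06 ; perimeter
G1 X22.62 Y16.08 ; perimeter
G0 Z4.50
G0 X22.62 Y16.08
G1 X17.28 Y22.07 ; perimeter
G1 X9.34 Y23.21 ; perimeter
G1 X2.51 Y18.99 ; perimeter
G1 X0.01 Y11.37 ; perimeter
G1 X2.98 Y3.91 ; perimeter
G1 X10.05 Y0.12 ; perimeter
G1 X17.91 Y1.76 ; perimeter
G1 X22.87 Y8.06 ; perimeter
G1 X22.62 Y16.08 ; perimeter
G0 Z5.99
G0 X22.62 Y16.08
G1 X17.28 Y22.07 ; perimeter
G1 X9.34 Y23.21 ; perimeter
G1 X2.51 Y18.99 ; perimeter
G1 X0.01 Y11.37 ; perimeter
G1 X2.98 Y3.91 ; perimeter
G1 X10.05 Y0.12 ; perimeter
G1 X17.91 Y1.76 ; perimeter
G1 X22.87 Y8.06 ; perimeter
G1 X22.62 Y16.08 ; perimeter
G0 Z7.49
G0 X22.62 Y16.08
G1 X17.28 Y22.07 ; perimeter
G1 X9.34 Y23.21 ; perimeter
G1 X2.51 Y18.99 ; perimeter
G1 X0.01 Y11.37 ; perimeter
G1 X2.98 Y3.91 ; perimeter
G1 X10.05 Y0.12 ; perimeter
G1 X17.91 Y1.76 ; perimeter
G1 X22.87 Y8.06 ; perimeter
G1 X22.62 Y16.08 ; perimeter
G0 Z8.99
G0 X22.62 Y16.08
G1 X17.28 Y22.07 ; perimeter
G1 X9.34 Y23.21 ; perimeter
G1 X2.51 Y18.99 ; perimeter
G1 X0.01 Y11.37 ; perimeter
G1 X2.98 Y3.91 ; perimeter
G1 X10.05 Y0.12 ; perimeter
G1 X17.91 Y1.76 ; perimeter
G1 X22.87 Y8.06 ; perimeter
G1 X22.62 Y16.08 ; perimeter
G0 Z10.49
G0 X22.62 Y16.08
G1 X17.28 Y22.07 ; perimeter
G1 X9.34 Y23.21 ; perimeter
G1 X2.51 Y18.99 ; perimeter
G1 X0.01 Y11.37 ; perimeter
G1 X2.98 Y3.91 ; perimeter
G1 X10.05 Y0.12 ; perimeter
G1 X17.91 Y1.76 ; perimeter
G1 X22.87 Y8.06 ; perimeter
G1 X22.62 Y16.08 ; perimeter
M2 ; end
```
solid part
  facet normal 0.0000 0.0000 -1.0000
    outer loop
      vertex 9.34 23.21 0.00
      vertex 17.28 22.07 0.00
      vertex 22.62 16.08 0.00
    endloop
  endfacet
  facet normal 0.0000 0.0000 -1.0000
    outer loop
      vertex 2.51 18.99 0.00
      vertex 9.34 23.21 0.00
      vertex 22.62 16.08 0.00
    endloop
  endfacet
  facet normal 0.0000 0.0000 -1.0000
    outer loop
      vertex 0.01 11.37 0.00
      vertex 2.51 18.99 0.00
      vertex 22.62 16.08 0.00
    endloop
  endfacet
  facet normal 0.0000 0.0000 -1.0000
    outer loop
      vertex 2.98 3.91 0.00
      vertex 0.01 11.37 0.00
      vertex 22.62 16.08 0.00
    endloop
  endfacet
  facet normal 0.0000 0.0000 -1.0000
    outer loop
      vertex 10.05 0.12 0.00
      vertex 2.98 3.91 0.00
      vertex 22.62 16.08 0.00
    endloop
  endfacet
  facet normal 0.0000 0.0000 -1.0000
    outer loop
      vertex 17.91 1.76 0.00
      vertex 10.05 0.12 0.00
      vertex 22.62 16.08 0.00
    endloop
  endfacet
  facet normal 0.0000 0.0000 -1.0000
    outer loop
      vertex 22.87 8.06 0.00
      vertex 17.91 1.76 0.00
      vertex 22.62 16.08 0.00
    endloop
  endfacet
  facet normal 0.0000 0.0000 1.0000
    outer loop
      vertex 22.62 16.08 10.49
      vertex 17.28 22.07 10.49
      vertex 9.34 23.21 10.49
    endloop
  endfacet
  facet normal 0.0000 0.0000 1.0000
    outer loop
      vertex 22.62 16.08 10.49
      vertex 9.34 23.21 10.49
      vertex 2.51 18.99 10.49
    endloop
  endfacet
  facet normal 0.0000 0.0000 1.0000
    outer loop
      vertex 22.62 16.08 10.49
      vertex 2.51 18.99 10.49
      vertex 0.01 11.37 10.49
    endloop
  endfacet
  facet normal 0.0000 0.0000 1.0000
    outer loop
      vertex 22.62 16.08 10.49
      vertex 0.01 11.37 10.49
      vertex 2.98 3.91 10.49
    endloop
  endfacet
  facet normal 0.0000 0.0000 1.0000
    outer loop
      vertex 22.62 16.08 10.49
      vertex 2.98 3.91 10.49
      vertex 10.05 0.12 10.49
    endloop
  endfacet
  facet normal 0.0000 0.0000 1.0000
    outer loop
      vertex 22.62 16.08 10.49
      vertex 10.05 0.12 10.49
      vertex 17.91 1.76 10.49
    endloop
  endfacet
  facet normal 0.0000 0.0000 1.0000
    outer loop
      vertex 22.62 16.08 10.49
      vertex 17.91 1.76 10.49
      vertex 22.87 8.06 10.49
    endloop
  endfacet
  facet normal 0.7464 0.6654 0.0000
    outer loop
      vertex 22.62 16.08 0.00
      vertex 17.28 22.07 0.00
      vertex 17.28 22.07 10.49
    endloop
  endfacet
  facet normal 0.7464 0.6654 0.0000
    outer loop
      vertex 22.62 16.08 0.00
      vertex 17.28 22.07 10.49
      vertex 22.62 16.08 10.49
    endloop
  endfacet
  facet normal 0.1421 0.9898 0.0000
    outer loop
      vertex 17.28 22.07 0.00
      vertex 9.34 23.21 0.00
      vertex 9.34 23.21 10.49
    endloop
  endfacet
  facet normal 0.1421 0.9898 0.0000
    outer loop
      vertex 17.28 22.07 0.00
      vertex 9.34 23.21 10.49
      vertex 17.28 22.07 10.49
    endloop
  endfacet
  facet normal -0.5256 0.8507 0.0000
    outer loop
      vertex 9.34 23.21 0.00
      vertex 2.51 18.99 0.00
      vertex 2.51 18.99 10.49
    endloop
  endfacet
  facet normal -0.5256 0.8507 0.0000
    outer loop
      vertex 9.34 23.21 0.00
      vertex 2.51 18.99 10.49
      vertex 9.34 23.21 10.49
    endloop
  endfacet
  facet normal -0.9502 0.3117 0.0000
    outer loop
      vertex 2.51 18.99 0.00
      vertex 0.01 11.37 0.00
      vertex 0.01 11.37 10.49
    endloop
  endfacet
  facet normal -0.9502 0.3117 0.0000
    outer loop
      vertex 2.51 18.99 0.00
      vertex 0.01 11.37 10.49
      vertex 2.51 18.99 10.49
    endloop
  endfacet
  facet normal -0.9291 -0.3699 0.0000
    outer loop
      vertex 0.01 11.37 0.00
      vertex 2.98 3.91 0.00
      vertex 2.98 3.91 10.49
    endloop
  endfacet
  facet normal -0.9291 -0.3699 0.0000
    outer loop
      vertex 0.01 11.37 0.00
      vertex 2.98 3.91 10.49
      vertex 0.01 11.37 10.49
    endloop
  endfacet
  facet normal -0.4725 -0.8814 0.0000
    outer loop
      vertex 2.98 3.91 0.00
      vertex 10.05 0.12 0.00
      vertex 10.05 0.12 10.49
    endloop
  endfacet
  facet normal -0.4725 -0.8814 0.0000
    outer loop
      vertex 2.98 3.91 0.00
      vertex 10.05 0.12 10.49
      vertex 2.98 3.91 10.49
    endloop
  endfacet
  facet normal 0.2043 -0.9789 0.0000
    outer loop
      vertex 10.05 0.12 0.00
      vertex 17.91 1.76 0.00
      vertex 17.91 1.76 10.49
    endloop
  endfacet
  facet normal 0.2043 -0.9789 0.0000
    outer loop
      vertex 10.05 0.12 0.00
      vertex 17.91 1.76 10.49
      vertex 10.05 0.12 10.49
    endloop
  endfacet
  facet normal 0.7857 -0.6186 0.0000
    outer loop
      vertex 17.91 1.76 0.00
      vertex 22.87 8.06 0.00
      vertex 22.87 8.06 10.49
    endloop
  endfacet
  facet normal 0.7857 -0.6186 0.0000
    outer loop
      vertex 17.91 1.76 0.00
      vertex 22.87 8.06 10.49
      vertex 17.91 1.76 10.49
    endloop
  endfacet
  facet normal 0.9995 0.0312 0.0000
    outer loop
      vertex 22.87 8.06 0.00
      vertex 22.62 16.08 0.00
      vertex 22.62 16.08 10.49
    endloop
  endfacet
  facet normal 0.9995 0.0312 0.0000
    outer loop
      vertex 22.87 8.06 0.00
      vertex 22.62 16.08 10.49
      vertex 22.87 8.06 10.49
    endloop
  endfacet
endsolid part

The G0 Z moves step by Δz≈1.50 mm. Every layer's G1 loop is the same polygon, so the solid is a straight extrusion of it from z=0 to z≈10.5. Closing with flat bottom and top caps and triangulating gives 32 facets — a regular 9-sided prism (a cylinder approximated with 9 flat sides), circumscribed radius ≈ 11.7 mm, height ≈ 10.5 mm.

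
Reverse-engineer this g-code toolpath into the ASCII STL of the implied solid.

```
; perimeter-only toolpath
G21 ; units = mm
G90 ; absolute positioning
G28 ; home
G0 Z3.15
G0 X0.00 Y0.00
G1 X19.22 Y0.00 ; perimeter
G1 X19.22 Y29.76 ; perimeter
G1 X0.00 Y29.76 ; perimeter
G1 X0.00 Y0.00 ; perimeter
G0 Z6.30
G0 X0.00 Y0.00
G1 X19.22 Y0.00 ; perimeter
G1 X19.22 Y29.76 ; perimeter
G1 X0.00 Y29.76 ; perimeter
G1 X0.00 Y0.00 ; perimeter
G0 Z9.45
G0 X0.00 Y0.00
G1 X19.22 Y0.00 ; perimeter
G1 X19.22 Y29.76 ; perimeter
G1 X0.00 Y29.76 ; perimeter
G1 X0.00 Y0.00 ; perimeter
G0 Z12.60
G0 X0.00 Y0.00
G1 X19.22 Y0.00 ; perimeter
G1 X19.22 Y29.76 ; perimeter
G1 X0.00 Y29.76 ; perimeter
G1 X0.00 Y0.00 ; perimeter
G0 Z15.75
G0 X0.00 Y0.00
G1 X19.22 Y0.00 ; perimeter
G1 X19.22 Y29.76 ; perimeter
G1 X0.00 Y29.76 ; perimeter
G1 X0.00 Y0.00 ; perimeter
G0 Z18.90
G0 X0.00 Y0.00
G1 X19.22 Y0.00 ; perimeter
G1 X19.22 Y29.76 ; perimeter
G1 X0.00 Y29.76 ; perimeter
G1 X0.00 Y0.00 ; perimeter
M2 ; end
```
solid part
  facet normal 0.0000 0.0000 -1.0000
    outer loop
      vertex 19.22 29.76 0.00
      vertex 19.22 0.00 0.00
      vertex 0.00 0.00 0.00
    endloop
  endfacet
  facet normal 0.0000 0.0000 -1.0000
    outer loop
      vertex 0.00 29.76 0.00
      vertex 19.22 29.76 0.00
      vertex 0.00 0.00 0.00
    endloop
  endfacet
  facet normal 0.0000 0.0000 1.0000
    outer loop
      vertex 0.00 0.00 18.90
      vertex 19.22 0.00 18.90
      vertex 19.22 29.76 18.90
    endloop
  endfacet
  facet normal 0.0000 0.0000 1.0000
    outer loop
      vertex 0.00 0.00 18.90
      vertex 19.22 29.76 18.90
      vertex 0.00 29.76 18.90
    endloop
  endfacet
  facet normal 0.0000 -1.0000 0.0000
    outer loop
      vertex 0.00 0.00 0.00
      vertex 19.22 0.00 0.00
      vertex 19.22 0.00 18.90
    endloop
  endfacet
  facet normal 0.0000 -1.0000 0.0000
    outer loop
      vertex 0.00 0.00 0.00
      vertex 19.22 0.00 18.90
      vertex 0.00 0.00 18.90
    endloop
  endfacet
  facet normal 0.0000 1.0000 0.0000
    outer loop
      vertex 19.22 29.76 18.90
      vertex 19.22 29.76 0.00
      vertex 0.00 29.76 0.00
    endloop
  endfacet
  facet normal 0.0000 1.0000 0.0000
    outer loop
      vertex 0.00 29.76 18.90
      vertex 19.22 29.76 18.90
      vertex 0.00 29.76 0.00
    endloop
  endfacet
  facet normal -1.0000 0.0000 0.0000
    outer loop
      vertex 0.00 29.76 18.90
      vertex 0.00 29.76 0.00
      vertex 0.00 0.00 0.00
    endloop
  endfacet
  facet normal -1.0000 0.0000 0.0000
    outer loop
      vertex 0.00 0.00 18.90
      vertex 0.00 29.76 18.90
      vertex 0.00 0.00 0.00
    endloop
  endfacet
  facet normal 1.0000 0.0000 0.0000
    outer loop
      vertex 19.22 0.00 0.00
      vertex 19.22 29.76 0.00
      vertex 19.22 29.76 18.90
    endloop
  endfacet
  facet normal 1.0000 0.0000 0.0000
    outer loop
      vertex 19.22 0.00 0.00
      vertex 19.22 29.76 18.90
      vertex 19.22 0.00 18.90
    endloop
  endfacet
endsolid part

The G0 Z moves step by Δz≈3.15 mm. Every layer's G1 loop is the same polygon, so the solid is a straight extrusion of it from z=0 to z≈18.9. Closing with flat bottom and top caps and triangulating gives 12 facets — a rectangular box, roughly 19.2 × 29.8 mm footprint and 18.9 mm tall.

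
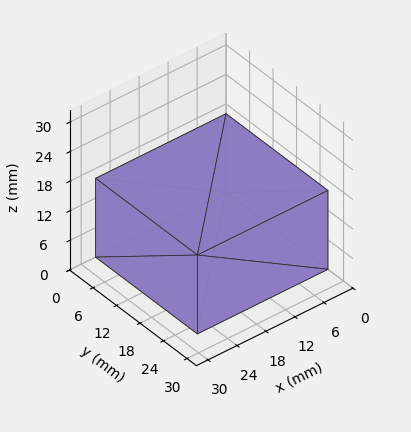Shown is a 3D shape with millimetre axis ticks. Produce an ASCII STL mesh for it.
Reading the render: the shape is a rectangular box, roughly 27 × 26 mm footprint and 16 mm tall (dimensions read to the nearest mm from the axis ticks). For the STL, each face is triangulated and given an outward normal.

solid part
  facet normal 0.0000 0.0000 -1.0000
    outer loop
      vertex 27.000 26.000 0.000
      vertex 27.000 0.000 0.000
      vertex 0.000 0.000 0.000
    endloop
  endfacet
  facet normal 0.0000 0.0000 -1.0000
    outer loop
      vertex 0.000 26.000 0.000
      vertex 27.000 26.000 0.000
      vertex 0.000 0.000 0.000
    endloop
  endfacet
  facet normal 0.0000 0.0000 1.0000
    outer loop
      vertex 0.000 0.000 16.000
      vertex 27.000 0.000 16.000
      vertex 27.000 26.000 16.000
    endloop
  endfacet
  facet normal 0.0000 0.0000 1.0000
    outer loop
      vertex 0.000 0.000 16.000
      vertex 27.000 26.000 16.000
      vertex 0.000 26.000 16.000
    endloop
  endfacet
  facet normal 0.0000 -1.0000 0.0000
    outer loop
      vertex 0.000 0.000 0.000
      vertex 27.000 0.000 0.000
      vertex 27.000 0.000 16.000
    endloop
  endfacet
  facet normal 0.0000 -1.0000 0.0000
    outer loop
      vertex 0.000 0.000 0.000
      vertex 27.000 0.000 16.000
      vertex 0.000 0.000 16.000
    endloop
  endfacet
  facet normal 0.0000 1.0000 0.0000
    outer loop
      vertex 27.000 26.000 16.000
      vertex 27.000 26.000 0.000
      vertex 0.000 26.000 0.000
    endloop
  endfacet
  facet normal 0.0000 1.0000 0.0000
    outer loop
      vertex 0.000 26.000 16.000
      vertex 27.000 26.000 16.000
      vertex 0.000 26.000 0.000
    endloop
  endfacet
  facet normal -1.0000 0.0000 0.0000
    outer loop
      vertex 0.000 26.000 16.000
      vertex 0.000 26.000 0.000
      vertex 0.000 0.000 0.000
    endloop
  endfacet
  facet normal -1.0000 0.0000 0.0000
    outer loop
      vertex 0.000 0.000 16.000
      vertex 0.000 26.000 16.000
      vertex 0.000 0.000 0.000
    endloop
  endfacet
  facet normal 1.0000 0.0000 0.0000
    outer loop
      vertex 27.000 0.000 0.000
      vertex 27.000 26.000 0.000
      vertex 27.000 26.000 16.000
    endloop
  endfacet
  facet normal 1.0000 0.0000 0.0000
    outer loop
      vertex 27.000 0.000 0.000
      vertex 27.000 26.000 16.000
      vertex 27.000 0.000 16.000
    endloop
  endfacet
endsolid part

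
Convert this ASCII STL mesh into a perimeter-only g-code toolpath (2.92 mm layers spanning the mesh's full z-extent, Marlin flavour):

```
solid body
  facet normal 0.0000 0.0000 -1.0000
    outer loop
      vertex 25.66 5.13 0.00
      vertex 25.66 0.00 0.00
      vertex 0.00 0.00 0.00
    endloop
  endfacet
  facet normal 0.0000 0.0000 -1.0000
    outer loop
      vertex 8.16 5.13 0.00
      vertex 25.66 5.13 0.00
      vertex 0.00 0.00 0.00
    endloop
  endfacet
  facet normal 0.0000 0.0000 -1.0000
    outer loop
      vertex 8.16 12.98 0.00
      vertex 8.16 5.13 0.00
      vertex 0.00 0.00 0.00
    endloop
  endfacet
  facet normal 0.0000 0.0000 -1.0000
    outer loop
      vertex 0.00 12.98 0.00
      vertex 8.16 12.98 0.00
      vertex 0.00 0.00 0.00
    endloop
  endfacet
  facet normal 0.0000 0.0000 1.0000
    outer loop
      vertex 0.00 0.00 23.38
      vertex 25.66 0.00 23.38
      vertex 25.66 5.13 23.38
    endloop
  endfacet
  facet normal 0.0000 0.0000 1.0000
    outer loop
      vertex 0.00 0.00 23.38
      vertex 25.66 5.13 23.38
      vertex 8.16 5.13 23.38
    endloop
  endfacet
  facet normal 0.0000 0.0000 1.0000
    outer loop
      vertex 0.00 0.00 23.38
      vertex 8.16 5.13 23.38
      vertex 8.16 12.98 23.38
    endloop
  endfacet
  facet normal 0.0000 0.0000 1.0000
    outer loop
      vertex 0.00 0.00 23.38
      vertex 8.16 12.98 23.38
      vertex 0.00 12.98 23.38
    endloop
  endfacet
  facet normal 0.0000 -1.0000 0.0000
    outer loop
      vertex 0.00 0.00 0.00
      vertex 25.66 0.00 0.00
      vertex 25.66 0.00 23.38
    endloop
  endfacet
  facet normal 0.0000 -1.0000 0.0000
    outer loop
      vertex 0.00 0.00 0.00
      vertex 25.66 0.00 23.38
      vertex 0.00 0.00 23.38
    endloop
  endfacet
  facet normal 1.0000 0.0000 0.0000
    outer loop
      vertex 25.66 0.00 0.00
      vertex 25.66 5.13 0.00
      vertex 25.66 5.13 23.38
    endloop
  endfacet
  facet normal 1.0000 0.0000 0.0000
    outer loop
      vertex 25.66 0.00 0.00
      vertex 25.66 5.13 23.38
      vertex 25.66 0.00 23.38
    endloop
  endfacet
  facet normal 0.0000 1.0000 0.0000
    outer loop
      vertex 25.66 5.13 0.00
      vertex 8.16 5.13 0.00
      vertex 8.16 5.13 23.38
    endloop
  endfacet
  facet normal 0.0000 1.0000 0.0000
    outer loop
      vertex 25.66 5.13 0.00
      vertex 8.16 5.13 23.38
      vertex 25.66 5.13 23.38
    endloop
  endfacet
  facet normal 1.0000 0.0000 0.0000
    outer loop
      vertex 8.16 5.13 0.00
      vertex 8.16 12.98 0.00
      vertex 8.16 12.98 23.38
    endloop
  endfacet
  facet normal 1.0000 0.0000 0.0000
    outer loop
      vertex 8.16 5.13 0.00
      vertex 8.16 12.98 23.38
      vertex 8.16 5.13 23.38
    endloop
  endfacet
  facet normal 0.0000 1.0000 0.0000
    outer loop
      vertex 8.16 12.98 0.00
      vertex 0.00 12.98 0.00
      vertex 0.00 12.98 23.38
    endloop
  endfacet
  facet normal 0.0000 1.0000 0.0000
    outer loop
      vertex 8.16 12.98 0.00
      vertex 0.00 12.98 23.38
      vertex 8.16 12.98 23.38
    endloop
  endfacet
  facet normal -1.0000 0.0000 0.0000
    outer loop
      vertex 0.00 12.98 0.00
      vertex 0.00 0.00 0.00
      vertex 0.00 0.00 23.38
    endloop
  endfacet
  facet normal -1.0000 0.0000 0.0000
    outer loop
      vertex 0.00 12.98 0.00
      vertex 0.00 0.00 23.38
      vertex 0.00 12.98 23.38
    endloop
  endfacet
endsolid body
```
; perimeter-only toolpath
G21 ; units = mm
G90 ; absolute positioning
G28 ; home
; layer 1
G0 Z2.92
G0 X0.00 Y0.00
G1 X25.66 Y0.00
G1 X25.66 Y5.13
G1 X8.16 Y5.13
G1 X8.16 Y12.98
G1 X0.00 Y12.98
G1 X0.00 Y0.00
; layer 2
G0 Z5.84
G0 X0.00 Y0.00
G1 X25.66 Y0.00
G1 X25.66 Y5.13
G1 X8.16 Y5.13
G1 X8.16 Y12.98
G1 X0.00 Y12.98
G1 X0.00 Y0.00
; layer 3
G0 Z8.77
G0 X0.00 Y0.00
G1 X25.66 Y0.00
G1 X25.66 Y5.13
G1 X8.16 Y5.13
G1 X8.16 Y12.98
G1 X0.00 Y12.98
G1 X0.00 Y0.00
; layer 4
G0 Z11.69
G0 X0.00 Y0.00
G1 X25.66 Y0.00
G1 X25.66 Y5.13
G1 X8.16 Y5.13
G1 X8.16 Y12.98
G1 X0.00 Y12.98
G1 X0.00 Y0.00
; layer 5
G0 Z14.61
G0 X0.00 Y0.00
G1 X25.66 Y0.00
G1 X25.66 Y5.13
G1 X8.16 Y5.13
G1 X8.16 Y12.98
G1 X0.00 Y12.98
G1 X0.00 Y0.00
; layer 6
G0 Z17.54
G0 X0.00 Y0.00
G1 X25.66 Y0.00
G1 X25.66 Y5.13
G1 X8.16 Y5.13
G1 X8.16 Y12.98
G1 X0.00 Y12.98
G1 X0.00 Y0.00
; layer 7
G0 Z20.46
G0 X0.00 Y0.00
G1 X25.66 Y0.00
G1 X25.66 Y5.13
G1 X8.16 Y5.13
G1 X8.16 Y12.98
G1 X0.00 Y12.98
G1 X0.00 Y0.00
; layer 8
G0 Z23.38
G0 X0.00 Y0.00
G1 X25.66 Y0.00
G1 X25.66 Y5.13
G1 X8.16 Y5.13
G1 X8.16 Y12.98
G1 X0.00 Y12.98
G1 X0.00 Y0.00
M2 ; end

The solid is an L-shaped prism: outer 25.7 × 13 mm, arm thicknesses ≈ 5.13 mm (horizontal) and 8.16 mm (vertical), extruded 23.4 mm in z. Slicing at Δz = 2.92 mm — 8 equal slices spanning the solid's height, so layer i sits at z = i·h/8 — gives 8 non-empty perimeters. Each is a 6-segment closed polygon; G0 lifts to the layer z and rapids to the start vertex, then G1 traces the edges.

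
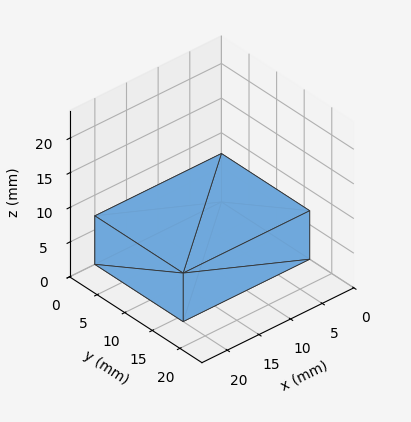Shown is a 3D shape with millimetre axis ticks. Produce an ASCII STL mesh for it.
Reading the render: the shape is a rectangular box, roughly 20 × 16 mm footprint and 7 mm tall (dimensions read to the nearest mm from the axis ticks). For the STL, each face is triangulated and given an outward normal.

solid part
  facet normal 0.0000 0.0000 -1.0000
    outer loop
      vertex 20.00 16.00 0.00
      vertex 20.00 0.00 0.00
      vertex 0.00 0.00 0.00
    endloop
  endfacet
  facet normal 0.0000 0.0000 -1.0000
    outer loop
      vertex 0.00 16.00 0.00
      vertex 20.00 16.00 0.00
      vertex 0.00 0.00 0.00
    endloop
  endfacet
  facet normal 0.0000 0.0000 1.0000
    outer loop
      vertex 0.00 0.00 7.00
      vertex 20.00 0.00 7.00
      vertex 20.00 16.00 7.00
    endloop
  endfacet
  facet normal 0.0000 0.0000 1.0000
    outer loop
      vertex 0.00 0.00 7.00
      vertex 20.00 16.00 7.00
      vertex 0.00 16.00 7.00
    endloop
  endfacet
  facet normal 0.0000 -1.0000 0.0000
    outer loop
      vertex 0.00 0.00 0.00
      vertex 20.00 0.00 0.00
      vertex 20.00 0.00 7.00
    endloop
  endfacet
  facet normal 0.0000 -1.0000 0.0000
    outer loop
      vertex 0.00 0.00 0.00
      vertex 20.00 0.00 7.00
      vertex 0.00 0.00 7.00
    endloop
  endfacet
  facet normal 0.0000 1.0000 0.0000
    outer loop
      vertex 20.00 16.00 7.00
      vertex 20.00 16.00 0.00
      vertex 0.00 16.00 0.00
    endloop
  endfacet
  facet normal 0.0000 1.0000 0.0000
    outer loop
      vertex 0.00 16.00 7.00
      vertex 20.00 16.00 7.00
      vertex 0.00 16.00 0.00
    endloop
  endfacet
  facet normal -1.0000 0.0000 0.0000
    outer loop
      vertex 0.00 16.00 7.00
      vertex 0.00 16.00 0.00
      vertex 0.00 0.00 0.00
    endloop
  endfacet
  facet normal -1.0000 0.0000 0.0000
    outer loop
      vertex 0.00 0.00 7.00
      vertex 0.00 16.00 7.00
      vertex 0.00 0.00 0.00
    endloop
  endfacet
  facet normal 1.0000 0.0000 0.0000
    outer loop
      vertex 20.00 0.00 0.00
      vertex 20.00 16.00 0.00
      vertex 20.00 16.00 7.00
    endloop
  endfacet
  facet normal 1.0000 0.0000 0.0000
    outer loop
      vertex 20.00 0.00 0.00
      vertex 20.00 16.00 7.00
      vertex 20.00 0.00 7.00
    endloop
  endfacet
endsolid part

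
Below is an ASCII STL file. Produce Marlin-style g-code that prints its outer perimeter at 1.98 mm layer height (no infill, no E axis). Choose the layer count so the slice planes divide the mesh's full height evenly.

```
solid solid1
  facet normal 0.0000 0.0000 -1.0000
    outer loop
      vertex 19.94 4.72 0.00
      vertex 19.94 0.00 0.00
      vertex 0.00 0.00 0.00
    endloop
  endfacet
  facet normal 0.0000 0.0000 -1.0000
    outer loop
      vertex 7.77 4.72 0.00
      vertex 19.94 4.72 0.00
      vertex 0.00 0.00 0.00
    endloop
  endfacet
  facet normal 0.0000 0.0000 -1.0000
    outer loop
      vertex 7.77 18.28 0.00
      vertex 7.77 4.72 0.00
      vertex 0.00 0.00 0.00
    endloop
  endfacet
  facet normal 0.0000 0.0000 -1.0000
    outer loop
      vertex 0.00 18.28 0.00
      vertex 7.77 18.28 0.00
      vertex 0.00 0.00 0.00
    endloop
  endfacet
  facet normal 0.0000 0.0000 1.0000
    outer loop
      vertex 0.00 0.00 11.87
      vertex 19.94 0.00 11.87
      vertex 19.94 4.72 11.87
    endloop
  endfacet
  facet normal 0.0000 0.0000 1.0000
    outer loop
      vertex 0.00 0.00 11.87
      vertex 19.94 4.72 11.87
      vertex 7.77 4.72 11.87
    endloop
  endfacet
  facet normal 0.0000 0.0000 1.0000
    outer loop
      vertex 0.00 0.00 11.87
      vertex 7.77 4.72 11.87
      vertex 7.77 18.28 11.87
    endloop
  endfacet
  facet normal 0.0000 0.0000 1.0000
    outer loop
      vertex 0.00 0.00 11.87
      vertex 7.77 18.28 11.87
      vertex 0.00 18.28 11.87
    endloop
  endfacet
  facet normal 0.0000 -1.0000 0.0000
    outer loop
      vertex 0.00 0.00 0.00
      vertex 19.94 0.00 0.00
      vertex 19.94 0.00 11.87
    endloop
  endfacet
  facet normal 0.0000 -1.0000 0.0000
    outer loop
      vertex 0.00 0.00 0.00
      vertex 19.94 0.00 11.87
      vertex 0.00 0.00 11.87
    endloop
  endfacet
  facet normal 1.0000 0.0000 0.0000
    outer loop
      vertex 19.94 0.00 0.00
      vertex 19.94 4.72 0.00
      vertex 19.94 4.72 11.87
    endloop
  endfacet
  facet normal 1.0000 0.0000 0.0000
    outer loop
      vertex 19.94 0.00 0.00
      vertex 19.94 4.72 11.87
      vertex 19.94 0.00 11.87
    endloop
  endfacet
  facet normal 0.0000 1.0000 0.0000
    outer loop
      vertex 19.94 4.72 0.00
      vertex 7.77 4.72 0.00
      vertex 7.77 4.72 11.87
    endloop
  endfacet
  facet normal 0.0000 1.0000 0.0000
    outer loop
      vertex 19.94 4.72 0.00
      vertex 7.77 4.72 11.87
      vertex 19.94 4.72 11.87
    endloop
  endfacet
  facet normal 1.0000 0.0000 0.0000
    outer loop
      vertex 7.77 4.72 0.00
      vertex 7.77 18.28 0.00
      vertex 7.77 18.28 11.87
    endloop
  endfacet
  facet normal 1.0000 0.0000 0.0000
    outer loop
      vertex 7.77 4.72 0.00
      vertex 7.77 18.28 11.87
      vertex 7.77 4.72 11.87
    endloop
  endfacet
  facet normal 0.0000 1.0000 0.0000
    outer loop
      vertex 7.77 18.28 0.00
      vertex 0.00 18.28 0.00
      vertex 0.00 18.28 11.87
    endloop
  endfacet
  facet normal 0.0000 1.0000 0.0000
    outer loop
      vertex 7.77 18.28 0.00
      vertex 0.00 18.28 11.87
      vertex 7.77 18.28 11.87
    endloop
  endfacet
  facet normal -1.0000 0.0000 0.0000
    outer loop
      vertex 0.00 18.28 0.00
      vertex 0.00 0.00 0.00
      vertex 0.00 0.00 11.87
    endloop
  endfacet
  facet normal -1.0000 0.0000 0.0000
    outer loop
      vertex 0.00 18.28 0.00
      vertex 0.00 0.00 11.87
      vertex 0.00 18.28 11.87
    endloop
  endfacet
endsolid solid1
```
; perimeter-only toolpath
G21 ; units = mm
G90 ; absolute positioning
G28 ; home
; layer 1
G0 Z1.98
G0 X0.00 Y0.00
G1 X19.94 Y0.00
G1 X19.94 Y4.72
G1 X7.77 Y4.72
G1 X7.77 Y18.28
G1 X0.00 Y18.28
G1 X0.00 Y0.00
; layer 2
G0 Z3.96
G0 X0.00 Y0.00
G1 X19.94 Y0.00
G1 X19.94 Y4.72
G1 X7.77 Y4.72
G1 X7.77 Y18.28
G1 X0.00 Y18.28
G1 X0.00 Y0.00
; layer 3
G0 Z5.93
G0 X0.00 Y0.00
G1 X19.94 Y0.00
G1 X19.94 Y4.72
G1 X7.77 Y4.72
G1 X7.77 Y18.28
G1 X0.00 Y18.28
G1 X0.00 Y0.00
; layer 4
G0 Z7.91
G0 X0.00 Y0.00
G1 X19.94 Y0.00
G1 X19.94 Y4.72
G1 X7.77 Y4.72
G1 X7.77 Y18.28
G1 X0.00 Y18.28
G1 X0.00 Y0.00
; layer 5
G0 Z9.89
G0 X0.00 Y0.00
G1 X19.94 Y0.00
G1 X19.94 Y4.72
G1 X7.77 Y4.72
G1 X7.77 Y18.28
G1 X0.00 Y18.28
G1 X0.00 Y0.00
; layer 6
G0 Z11.87
G0 X0.00 Y0.00
G1 X19.94 Y0.00
G1 X19.94 Y4.72
G1 X7.77 Y4.72
G1 X7.77 Y18.28
G1 X0.00 Y18.28
G1 X0.00 Y0.00
M2 ; end

The solid is an L-shaped prism: outer 19.9 × 18.3 mm, arm thicknesses ≈ 4.72 mm (horizontal) and 7.77 mm (vertical), extruded 11.9 mm in z. Slicing at Δz = 1.98 mm — 6 equal slices spanning the solid's height, so layer i sits at z = i·h/6 — gives 6 non-empty perimeters. Each is a 6-segment closed polygon; G0 lifts to the layer z and rapids to the start vertex, then G1 traces the edges.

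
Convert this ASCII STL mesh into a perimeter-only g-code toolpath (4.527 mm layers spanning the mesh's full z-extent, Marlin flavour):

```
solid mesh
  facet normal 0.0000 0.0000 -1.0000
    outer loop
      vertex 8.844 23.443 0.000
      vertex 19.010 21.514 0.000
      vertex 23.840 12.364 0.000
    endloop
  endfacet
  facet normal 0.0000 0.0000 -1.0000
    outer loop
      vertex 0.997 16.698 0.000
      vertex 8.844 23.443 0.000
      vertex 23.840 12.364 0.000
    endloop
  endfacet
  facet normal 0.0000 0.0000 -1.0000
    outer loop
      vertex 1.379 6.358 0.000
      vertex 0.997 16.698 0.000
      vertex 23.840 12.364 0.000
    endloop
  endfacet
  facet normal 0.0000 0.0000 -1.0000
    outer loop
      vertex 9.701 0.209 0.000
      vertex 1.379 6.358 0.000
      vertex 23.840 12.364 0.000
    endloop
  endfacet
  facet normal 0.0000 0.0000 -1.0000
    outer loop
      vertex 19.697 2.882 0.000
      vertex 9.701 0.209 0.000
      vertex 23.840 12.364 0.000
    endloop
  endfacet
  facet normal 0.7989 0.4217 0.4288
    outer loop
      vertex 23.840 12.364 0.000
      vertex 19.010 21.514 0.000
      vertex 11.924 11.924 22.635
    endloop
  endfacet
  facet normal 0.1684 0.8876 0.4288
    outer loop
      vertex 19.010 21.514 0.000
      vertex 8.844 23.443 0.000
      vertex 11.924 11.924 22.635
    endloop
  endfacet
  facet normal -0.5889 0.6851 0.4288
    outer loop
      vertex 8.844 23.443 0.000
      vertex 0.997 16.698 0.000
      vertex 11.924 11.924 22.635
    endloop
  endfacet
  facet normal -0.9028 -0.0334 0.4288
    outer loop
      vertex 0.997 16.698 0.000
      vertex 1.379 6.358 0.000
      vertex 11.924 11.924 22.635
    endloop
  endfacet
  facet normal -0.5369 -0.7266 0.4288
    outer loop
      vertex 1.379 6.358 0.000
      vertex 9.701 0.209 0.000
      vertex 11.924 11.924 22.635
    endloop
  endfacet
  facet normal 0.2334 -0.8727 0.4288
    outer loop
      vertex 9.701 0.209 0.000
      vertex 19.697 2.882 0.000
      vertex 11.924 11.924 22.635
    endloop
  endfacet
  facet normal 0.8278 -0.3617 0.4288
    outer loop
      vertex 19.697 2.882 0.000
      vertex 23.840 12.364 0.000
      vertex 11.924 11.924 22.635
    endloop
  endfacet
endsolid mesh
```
; perimeter-only toolpath
G21 ; units = mm
G90 ; absolute positioning
G28 ; home
; layer 1
G0 Z4.527
G0 X21.457 Y12.276
G1 X17.593 Y19.596
G1 X9.460 Y21.139
G1 X3.182 Y15.743
G1 X3.488 Y7.471
G1 X10.146 Y2.552
G1 X18.142 Y4.690
G1 X21.457 Y12.276
; layer 2
G0 Z9.054
G0 X19.074 Y12.188
G1 X16.176 Y17.678
G1 X10.076 Y18.835
G1 X5.368 Y14.788
G1 X5.597 Y8.584
G1 X10.590 Y4.895
G1 X16.588 Y6.499
G1 X19.074 Y12.188
; layer 3
G0 Z13.581
G0 X16.690 Y12.100
G1 X14.758 Y15.760
G1 X10.692 Y16.532
G1 X7.553 Y13.834
G1 X7.706 Y9.698
G1 X11.035 Y7.238
G1 X15.033 Y8.307
G1 X16.690 Y12.100
; layer 4
G0 Z18.108
G0 X14.307 Y12.012
G1 X13.341 Y13.842
G1 X11.308 Y14.228
G1 X9.739 Y12.879
G1 X9.815 Y10.811
G1 X11.479 Y9.581
G1 X13.479 Y10.116
G1 X14.307 Y12.012
M2 ; end

The solid is a regular 7-sided pyramid, base circumscribed radius ≈ 11.9 mm, apex at z ≈ 22.6 mm. Slicing at Δz = 4.527 mm — 5 equal slices spanning the solid's height, so layer i sits at z = i·h/5 — gives 4 non-empty perimeters. Each is a 7-segment closed polygon; G0 lifts to the layer z and rapids to the start vertex, then G1 traces the edges. The cross-section shrinks linearly with z (the slice at the apex is degenerate and omitted).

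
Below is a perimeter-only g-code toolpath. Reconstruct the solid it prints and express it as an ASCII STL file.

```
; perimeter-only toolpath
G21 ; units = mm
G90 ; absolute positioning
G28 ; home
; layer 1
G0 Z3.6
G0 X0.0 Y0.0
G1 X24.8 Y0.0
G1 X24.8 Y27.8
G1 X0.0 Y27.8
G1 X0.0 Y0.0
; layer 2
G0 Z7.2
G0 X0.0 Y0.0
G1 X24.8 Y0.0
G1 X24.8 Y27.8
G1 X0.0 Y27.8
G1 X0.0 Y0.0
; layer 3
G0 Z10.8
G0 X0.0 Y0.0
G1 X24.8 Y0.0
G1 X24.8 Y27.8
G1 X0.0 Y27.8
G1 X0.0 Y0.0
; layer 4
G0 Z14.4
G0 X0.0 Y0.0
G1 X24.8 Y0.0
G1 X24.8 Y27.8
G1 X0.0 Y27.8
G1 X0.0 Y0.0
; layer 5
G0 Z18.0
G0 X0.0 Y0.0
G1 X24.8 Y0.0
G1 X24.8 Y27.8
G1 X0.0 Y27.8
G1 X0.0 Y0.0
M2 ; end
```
solid part
  facet normal 0.0000 0.0000 -1.0000
    outer loop
      vertex 24.8 27.8 0.0
      vertex 24.8 0.0 0.0
      vertex 0.0 0.0 0.0
    endloop
  endfacet
  facet normal 0.0000 0.0000 -1.0000
    outer loop
      vertex 0.0 27.8 0.0
      vertex 24.8 27.8 0.0
      vertex 0.0 0.0 0.0
    endloop
  endfacet
  facet normal 0.0000 0.0000 1.0000
    outer loop
      vertex 0.0 0.0 18.0
      vertex 24.8 0.0 18.0
      vertex 24.8 27.8 18.0
    endloop
  endfacet
  facet normal 0.0000 0.0000 1.0000
    outer loop
      vertex 0.0 0.0 18.0
      vertex 24.8 27.8 18.0
      vertex 0.0 27.8 18.0
    endloop
  endfacet
  facet normal 0.0000 -1.0000 0.0000
    outer loop
      vertex 0.0 0.0 0.0
      vertex 24.8 0.0 0.0
      vertex 24.8 0.0 18.0
    endloop
  endfacet
  facet normal 0.0000 -1.0000 0.0000
    outer loop
      vertex 0.0 0.0 0.0
      vertex 24.8 0.0 18.0
      vertex 0.0 0.0 18.0
    endloop
  endfacet
  facet normal 0.0000 1.0000 0.0000
    outer loop
      vertex 24.8 27.8 18.0
      vertex 24.8 27.8 0.0
      vertex 0.0 27.8 0.0
    endloop
  endfacet
  facet normal 0.0000 1.0000 0.0000
    outer loop
      vertex 0.0 27.8 18.0
      vertex 24.8 27.8 18.0
      vertex 0.0 27.8 0.0
    endloop
  endfacet
  facet normal -1.0000 0.0000 0.0000
    outer loop
      vertex 0.0 27.8 18.0
      vertex 0.0 27.8 0.0
      vertex 0.0 0.0 0.0
    endloop
  endfacet
  facet normal -1.0000 0.0000 0.0000
    outer loop
      vertex 0.0 0.0 18.0
      vertex 0.0 27.8 18.0
      vertex 0.0 0.0 0.0
    endloop
  endfacet
  facet normal 1.0000 0.0000 0.0000
    outer loop
      vertex 24.8 0.0 0.0
      vertex 24.8 27.8 0.0
      vertex 24.8 27.8 18.0
    endloop
  endfacet
  facet normal 1.0000 0.0000 0.0000
    outer loop
      vertex 24.8 0.0 0.0
      vertex 24.8 27.8 18.0
      vertex 24.8 0.0 18.0
    endloop
  endfacet
endsolid part

The G0 Z moves step by Δz≈3.6 mm. Every layer's G1 loop is the same polygon, so the solid is a straight extrusion of it from z=0 to z≈18. Closing with flat bottom and top caps and triangulating gives 12 facets — a rectangular box, roughly 24.8 × 27.8 mm footprint and 18 mm tall.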